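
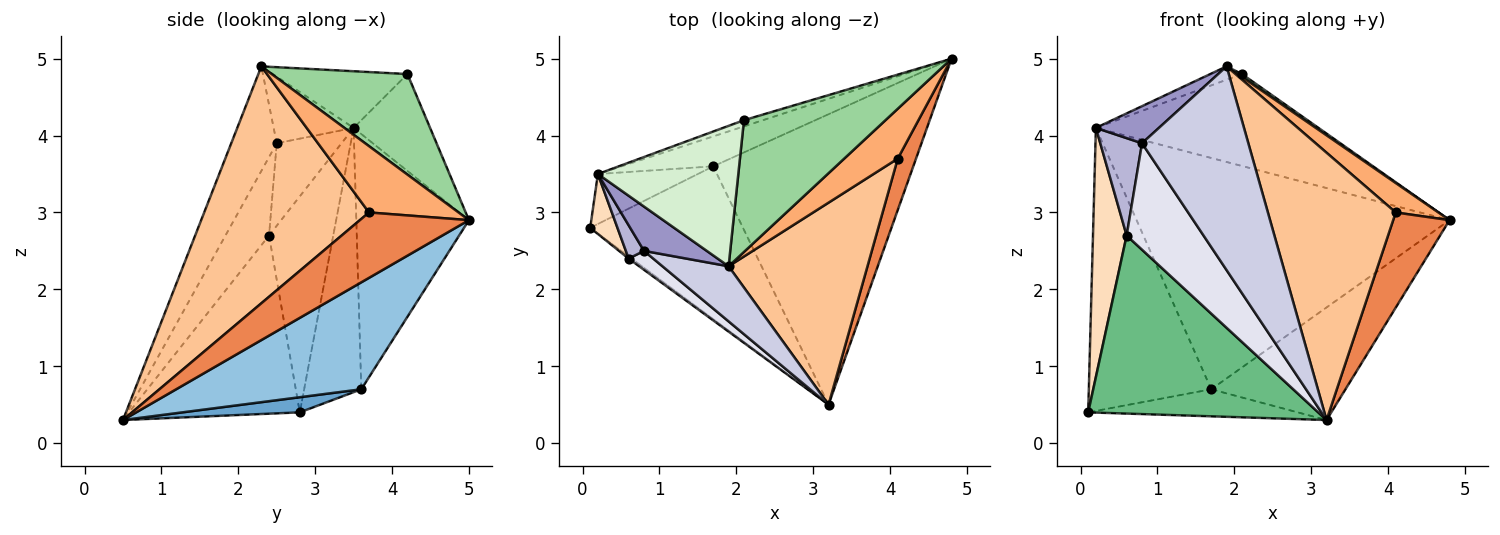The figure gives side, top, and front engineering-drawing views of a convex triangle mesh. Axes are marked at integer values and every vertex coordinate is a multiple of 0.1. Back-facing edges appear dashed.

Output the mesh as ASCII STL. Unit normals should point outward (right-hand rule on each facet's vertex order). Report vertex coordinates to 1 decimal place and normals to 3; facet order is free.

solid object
 facet normal 0.097 0.173 -0.980
  outer loop
   vertex 1.7 3.6 0.7
   vertex 3.2 0.5 0.3
   vertex 0.1 2.8 0.4
  endloop
 endfacet
 facet normal 0.446 0.324 -0.834
  outer loop
   vertex 1.7 3.6 0.7
   vertex 4.8 5.0 2.9
   vertex 3.2 0.5 0.3
  endloop
 endfacet
 facet normal -0.418 0.895 -0.158
  outer loop
   vertex 1.7 3.6 0.7
   vertex 0.1 2.8 0.4
   vertex 0.2 3.5 4.1
  endloop
 endfacet
 facet normal -0.336 0.934 -0.121
  outer loop
   vertex 1.7 3.6 0.7
   vertex 0.2 3.5 4.1
   vertex 4.8 5.0 2.9
  endloop
 endfacet
 facet normal 0.862 -0.446 0.241
  outer loop
   vertex 4.1 3.7 3.0
   vertex 3.2 0.5 0.3
   vertex 4.8 5.0 2.9
  endloop
 endfacet
 facet normal 0.730 -0.348 0.589
  outer loop
   vertex 4.1 3.7 3.0
   vertex 4.8 5.0 2.9
   vertex 1.9 2.3 4.9
  endloop
 endfacet
 facet normal 0.717 -0.556 0.420
  outer loop
   vertex 4.1 3.7 3.0
   vertex 1.9 2.3 4.9
   vertex 3.2 0.5 0.3
  endloop
 endfacet
 facet normal -0.880 -0.461 0.111
  outer loop
   vertex 0.6 2.4 2.7
   vertex 0.2 3.5 4.1
   vertex 0.1 2.8 0.4
  endloop
 endfacet
 facet normal -0.596 -0.803 -0.010
  outer loop
   vertex 0.6 2.4 2.7
   vertex 0.1 2.8 0.4
   vertex 3.2 0.5 0.3
  endloop
 endfacet
 facet normal 0.579 -0.018 0.815
  outer loop
   vertex 2.1 4.2 4.8
   vertex 1.9 2.3 4.9
   vertex 4.8 5.0 2.9
  endloop
 endfacet
 facet normal -0.324 0.944 -0.063
  outer loop
   vertex 2.1 4.2 4.8
   vertex 4.8 5.0 2.9
   vertex 0.2 3.5 4.1
  endloop
 endfacet
 facet normal -0.373 0.088 0.924
  outer loop
   vertex 2.1 4.2 4.8
   vertex 0.2 3.5 4.1
   vertex 1.9 2.3 4.9
  endloop
 endfacet
 facet normal -0.631 -0.498 0.595
  outer loop
   vertex 0.8 2.5 3.9
   vertex 1.9 2.3 4.9
   vertex 0.2 3.5 4.1
  endloop
 endfacet
 facet normal -0.827 -0.532 0.182
  outer loop
   vertex 0.8 2.5 3.9
   vertex 0.2 3.5 4.1
   vertex 0.6 2.4 2.7
  endloop
 endfacet
 facet normal -0.382 -0.892 0.241
  outer loop
   vertex 0.8 2.5 3.9
   vertex 3.2 0.5 0.3
   vertex 1.9 2.3 4.9
  endloop
 endfacet
 facet normal -0.487 -0.860 0.153
  outer loop
   vertex 0.8 2.5 3.9
   vertex 0.6 2.4 2.7
   vertex 3.2 0.5 0.3
  endloop
 endfacet
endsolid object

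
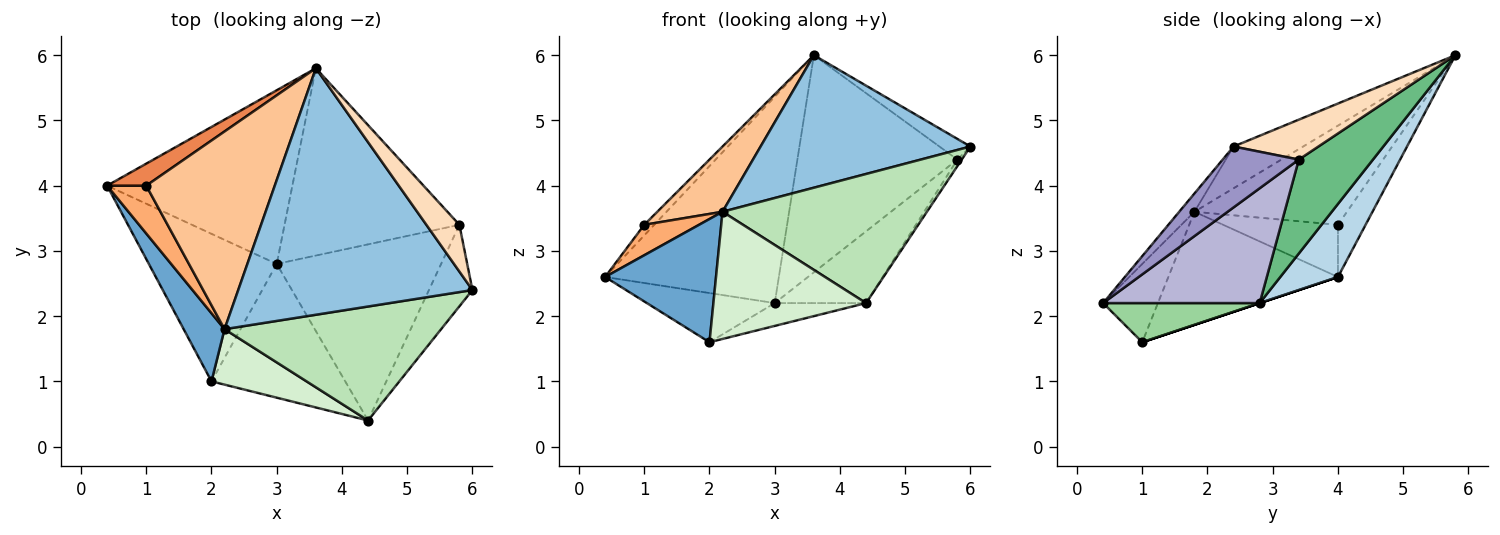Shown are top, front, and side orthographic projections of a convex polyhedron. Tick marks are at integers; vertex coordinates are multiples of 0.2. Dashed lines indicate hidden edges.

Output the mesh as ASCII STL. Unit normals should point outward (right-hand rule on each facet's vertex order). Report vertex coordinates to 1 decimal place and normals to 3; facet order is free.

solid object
 facet normal -0.801 -0.524 0.290
  outer loop
   vertex 2.2 1.8 3.6
   vertex 0.4 4.0 2.6
   vertex 2.0 1.0 1.6
  endloop
 endfacet
 facet normal -0.155 -0.468 0.870
  outer loop
   vertex 2.2 1.8 3.6
   vertex 6.0 2.4 4.6
   vertex 3.6 5.8 6.0
  endloop
 endfacet
 facet normal 0.246 0.741 -0.624
  outer loop
   vertex 3.0 2.8 2.2
   vertex 0.4 4.0 2.6
   vertex 3.6 5.8 6.0
  endloop
 endfacet
 facet normal 0.000 0.316 -0.949
  outer loop
   vertex 3.0 2.8 2.2
   vertex 2.0 1.0 1.6
   vertex 0.4 4.0 2.6
  endloop
 endfacet
 facet normal -0.769 0.278 0.576
  outer loop
   vertex 1.0 4.0 3.4
   vertex 3.6 5.8 6.0
   vertex 0.4 4.0 2.6
  endloop
 endfacet
 facet normal -0.747 -0.357 0.561
  outer loop
   vertex 1.0 4.0 3.4
   vertex 0.4 4.0 2.6
   vertex 2.2 1.8 3.6
  endloop
 endfacet
 facet normal -0.591 -0.253 0.766
  outer loop
   vertex 1.0 4.0 3.4
   vertex 2.2 1.8 3.6
   vertex 3.6 5.8 6.0
  endloop
 endfacet
 facet normal 0.742 0.271 0.613
  outer loop
   vertex 5.8 3.4 4.4
   vertex 3.6 5.8 6.0
   vertex 6.0 2.4 4.6
  endloop
 endfacet
 facet normal 0.331 0.714 -0.616
  outer loop
   vertex 5.8 3.4 4.4
   vertex 3.0 2.8 2.2
   vertex 3.6 5.8 6.0
  endloop
 endfacet
 facet normal 0.277 0.162 -0.947
  outer loop
   vertex 4.4 0.4 2.2
   vertex 2.0 1.0 1.6
   vertex 3.0 2.8 2.2
  endloop
 endfacet
 facet normal -0.056 -0.748 0.661
  outer loop
   vertex 4.4 0.4 2.2
   vertex 6.0 2.4 4.6
   vertex 2.2 1.8 3.6
  endloop
 endfacet
 facet normal -0.313 -0.871 0.380
  outer loop
   vertex 4.4 0.4 2.2
   vertex 2.2 1.8 3.6
   vertex 2.0 1.0 1.6
  endloop
 endfacet
 facet normal 0.813 0.046 -0.581
  outer loop
   vertex 4.4 0.4 2.2
   vertex 5.8 3.4 4.4
   vertex 6.0 2.4 4.6
  endloop
 endfacet
 facet normal 0.543 0.317 -0.778
  outer loop
   vertex 4.4 0.4 2.2
   vertex 3.0 2.8 2.2
   vertex 5.8 3.4 4.4
  endloop
 endfacet
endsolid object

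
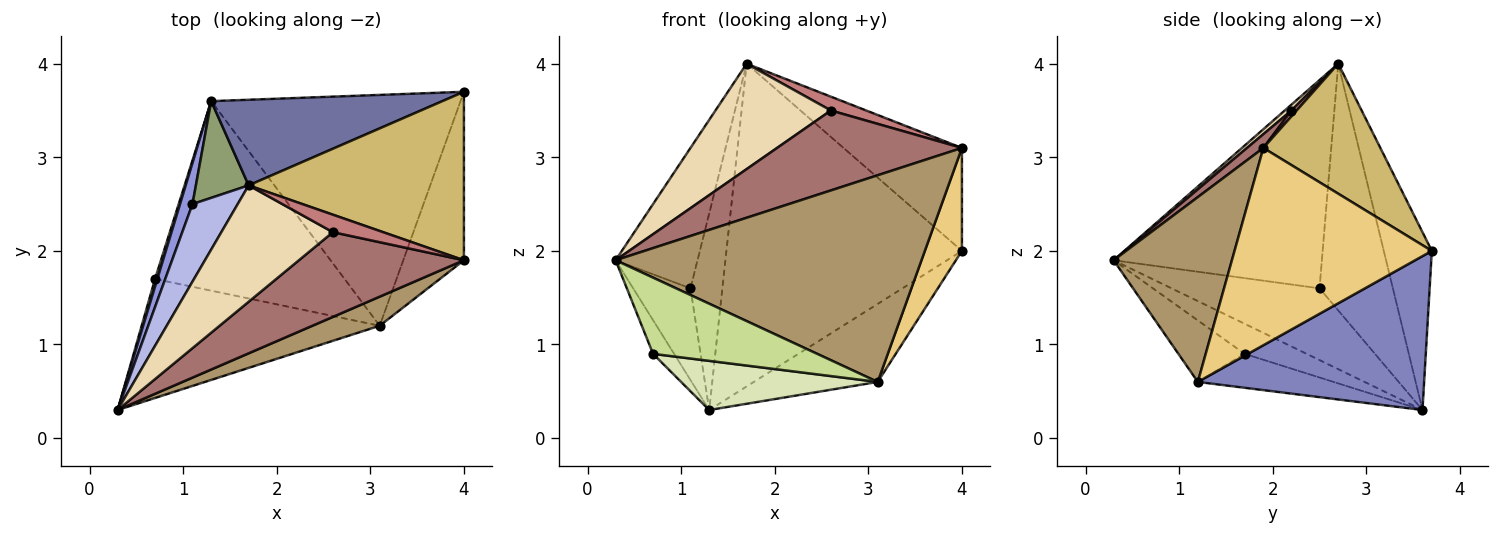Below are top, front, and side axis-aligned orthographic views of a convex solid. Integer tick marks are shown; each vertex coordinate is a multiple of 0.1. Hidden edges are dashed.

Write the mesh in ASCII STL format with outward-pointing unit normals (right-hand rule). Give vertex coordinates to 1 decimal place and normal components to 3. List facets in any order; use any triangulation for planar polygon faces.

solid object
 facet normal -0.194 0.948 0.252
  outer loop
   vertex 1.7 2.7 4.0
   vertex 4.0 3.7 2.0
   vertex 1.3 3.6 0.3
  endloop
 endfacet
 facet normal 0.505 0.276 -0.818
  outer loop
   vertex 3.1 1.2 0.6
   vertex 1.3 3.6 0.3
   vertex 4.0 3.7 2.0
  endloop
 endfacet
 facet normal -0.920 0.357 0.160
  outer loop
   vertex 1.1 2.5 1.6
   vertex 1.3 3.6 0.3
   vertex 0.3 0.3 1.9
  endloop
 endfacet
 facet normal -0.912 0.359 0.198
  outer loop
   vertex 1.1 2.5 1.6
   vertex 0.3 0.3 1.9
   vertex 1.7 2.7 4.0
  endloop
 endfacet
 facet normal -0.900 0.391 0.192
  outer loop
   vertex 1.1 2.5 1.6
   vertex 1.7 2.7 4.0
   vertex 1.3 3.6 0.3
  endloop
 endfacet
 facet normal -0.944 0.321 0.071
  outer loop
   vertex 0.7 1.7 0.9
   vertex 0.3 0.3 1.9
   vertex 1.3 3.6 0.3
  endloop
 endfacet
 facet normal -0.213 -0.527 -0.823
  outer loop
   vertex 0.7 1.7 0.9
   vertex 3.1 1.2 0.6
   vertex 0.3 0.3 1.9
  endloop
 endfacet
 facet normal -0.171 -0.247 -0.954
  outer loop
   vertex 0.7 1.7 0.9
   vertex 1.3 3.6 0.3
   vertex 3.1 1.2 0.6
  endloop
 endfacet
 facet normal 0.358 -0.925 0.130
  outer loop
   vertex 4.0 1.9 3.1
   vertex 0.3 0.3 1.9
   vertex 3.1 1.2 0.6
  endloop
 endfacet
 facet normal 0.458 0.464 0.759
  outer loop
   vertex 4.0 1.9 3.1
   vertex 4.0 3.7 2.0
   vertex 1.7 2.7 4.0
  endloop
 endfacet
 facet normal 0.941 -0.177 -0.289
  outer loop
   vertex 4.0 1.9 3.1
   vertex 3.1 1.2 0.6
   vertex 4.0 3.7 2.0
  endloop
 endfacet
 facet normal 0.039 -0.671 0.741
  outer loop
   vertex 2.6 2.2 3.5
   vertex 1.7 2.7 4.0
   vertex 0.3 0.3 1.9
  endloop
 endfacet
 facet normal 0.061 -0.685 0.726
  outer loop
   vertex 2.6 2.2 3.5
   vertex 0.3 0.3 1.9
   vertex 4.0 1.9 3.1
  endloop
 endfacet
 facet normal 0.091 -0.618 0.781
  outer loop
   vertex 2.6 2.2 3.5
   vertex 4.0 1.9 3.1
   vertex 1.7 2.7 4.0
  endloop
 endfacet
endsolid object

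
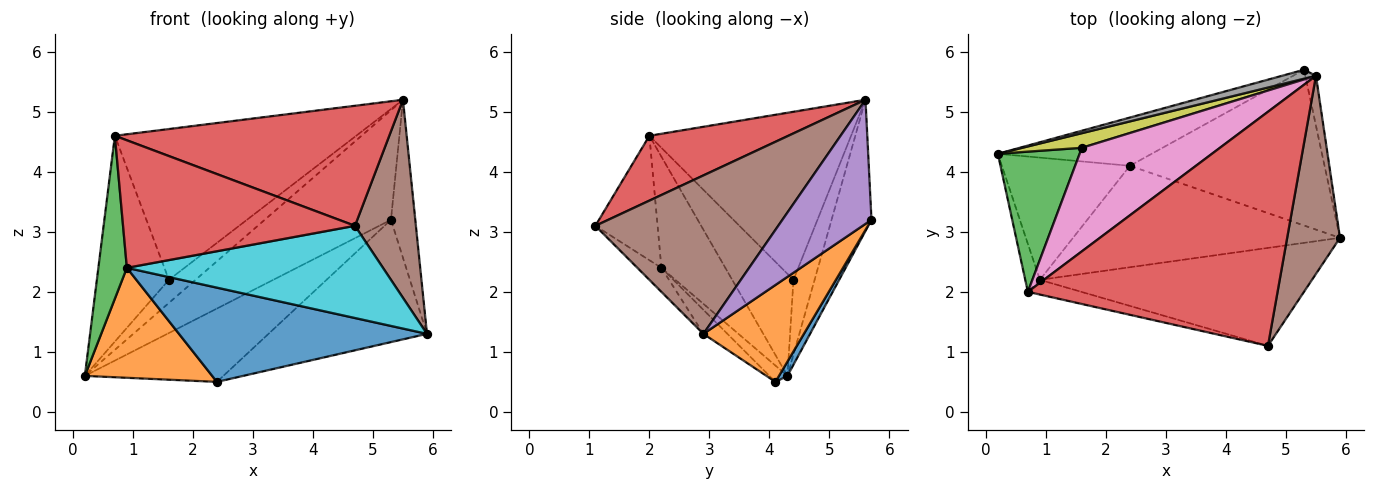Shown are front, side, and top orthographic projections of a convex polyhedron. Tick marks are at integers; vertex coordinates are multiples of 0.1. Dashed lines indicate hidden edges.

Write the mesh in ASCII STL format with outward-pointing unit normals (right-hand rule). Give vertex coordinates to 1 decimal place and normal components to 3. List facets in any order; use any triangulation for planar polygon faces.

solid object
 facet normal 0.051 0.834 -0.549
  outer loop
   vertex 2.4 4.1 0.5
   vertex 0.2 4.3 0.6
   vertex 5.3 5.7 3.2
  endloop
 endfacet
 facet normal 0.365 0.575 -0.732
  outer loop
   vertex 2.4 4.1 0.5
   vertex 5.3 5.7 3.2
   vertex 5.9 2.9 1.3
  endloop
 endfacet
 facet normal -0.575 0.676 0.461
  outer loop
   vertex 1.6 4.4 2.2
   vertex 0.2 4.3 0.6
   vertex 0.7 2.0 4.6
  endloop
 endfacet
 facet normal 0.225 -0.445 0.867
  outer loop
   vertex 5.5 5.6 5.2
   vertex 0.7 2.0 4.6
   vertex 4.7 1.1 3.1
  endloop
 endfacet
 facet normal 0.961 0.262 -0.083
  outer loop
   vertex 5.5 5.6 5.2
   vertex 5.9 2.9 1.3
   vertex 5.3 5.7 3.2
  endloop
 endfacet
 facet normal 0.905 -0.302 0.302
  outer loop
   vertex 5.5 5.6 5.2
   vertex 4.7 1.1 3.1
   vertex 5.9 2.9 1.3
  endloop
 endfacet
 facet normal -0.567 0.679 0.466
  outer loop
   vertex 5.5 5.6 5.2
   vertex 1.6 4.4 2.2
   vertex 0.7 2.0 4.6
  endloop
 endfacet
 facet normal -0.301 0.951 0.078
  outer loop
   vertex 5.5 5.6 5.2
   vertex 5.3 5.7 3.2
   vertex 0.2 4.3 0.6
  endloop
 endfacet
 facet normal -0.557 0.702 0.444
  outer loop
   vertex 5.5 5.6 5.2
   vertex 0.2 4.3 0.6
   vertex 1.6 4.4 2.2
  endloop
 endfacet
 facet normal -0.064 -0.684 -0.727
  outer loop
   vertex 0.9 2.2 2.4
   vertex 5.9 2.9 1.3
   vertex 4.7 1.1 3.1
  endloop
 endfacet
 facet normal -0.066 -0.679 -0.731
  outer loop
   vertex 0.9 2.2 2.4
   vertex 2.4 4.1 0.5
   vertex 5.9 2.9 1.3
  endloop
 endfacet
 facet normal -0.094 -0.666 -0.740
  outer loop
   vertex 0.9 2.2 2.4
   vertex 0.2 4.3 0.6
   vertex 2.4 4.1 0.5
  endloop
 endfacet
 facet normal -0.907 -0.404 -0.119
  outer loop
   vertex 0.9 2.2 2.4
   vertex 0.7 2.0 4.6
   vertex 0.2 4.3 0.6
  endloop
 endfacet
 facet normal -0.257 -0.960 -0.111
  outer loop
   vertex 0.9 2.2 2.4
   vertex 4.7 1.1 3.1
   vertex 0.7 2.0 4.6
  endloop
 endfacet
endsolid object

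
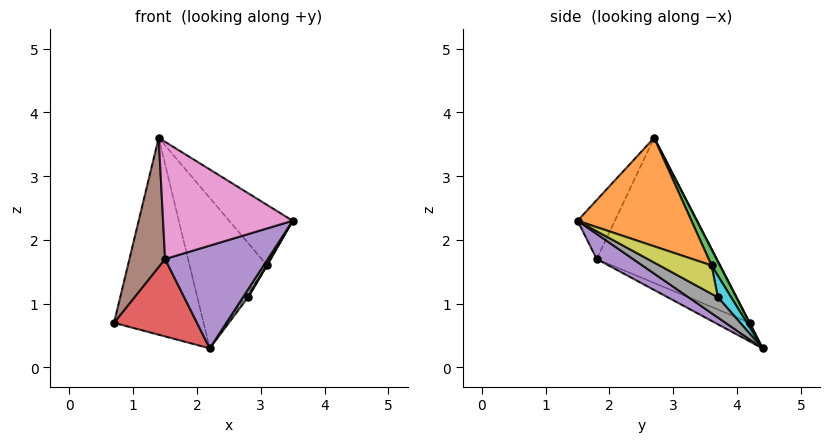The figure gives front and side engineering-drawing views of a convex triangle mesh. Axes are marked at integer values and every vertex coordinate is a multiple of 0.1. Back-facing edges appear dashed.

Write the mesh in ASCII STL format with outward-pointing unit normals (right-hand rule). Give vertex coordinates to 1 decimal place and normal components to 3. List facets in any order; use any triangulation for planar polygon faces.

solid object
 facet normal 0.004 0.889 0.459
  outer loop
   vertex 1.4 2.7 3.6
   vertex 2.2 4.4 0.3
   vertex 0.7 4.2 0.7
  endloop
 endfacet
 facet normal 0.630 0.351 0.693
  outer loop
   vertex 3.1 3.6 1.6
   vertex 1.4 2.7 3.6
   vertex 3.5 1.5 2.3
  endloop
 endfacet
 facet normal 0.094 0.876 0.474
  outer loop
   vertex 3.1 3.6 1.6
   vertex 2.2 4.4 0.3
   vertex 1.4 2.7 3.6
  endloop
 endfacet
 facet normal -0.179 -0.429 -0.886
  outer loop
   vertex 1.5 1.8 1.7
   vertex 0.7 4.2 0.7
   vertex 2.2 4.4 0.3
  endloop
 endfacet
 facet normal 0.178 -0.503 -0.846
  outer loop
   vertex 1.5 1.8 1.7
   vertex 2.2 4.4 0.3
   vertex 3.5 1.5 2.3
  endloop
 endfacet
 facet normal -0.955 -0.283 0.084
  outer loop
   vertex 1.5 1.8 1.7
   vertex 1.4 2.7 3.6
   vertex 0.7 4.2 0.7
  endloop
 endfacet
 facet normal -0.253 -0.879 0.403
  outer loop
   vertex 1.5 1.8 1.7
   vertex 3.5 1.5 2.3
   vertex 1.4 2.7 3.6
  endloop
 endfacet
 facet normal 0.736 -0.128 -0.664
  outer loop
   vertex 2.8 3.7 1.1
   vertex 3.5 1.5 2.3
   vertex 2.2 4.4 0.3
  endloop
 endfacet
 facet normal 0.857 -0.009 -0.516
  outer loop
   vertex 2.8 3.7 1.1
   vertex 3.1 3.6 1.6
   vertex 3.5 1.5 2.3
  endloop
 endfacet
 facet normal 0.858 0.191 -0.477
  outer loop
   vertex 2.8 3.7 1.1
   vertex 2.2 4.4 0.3
   vertex 3.1 3.6 1.6
  endloop
 endfacet
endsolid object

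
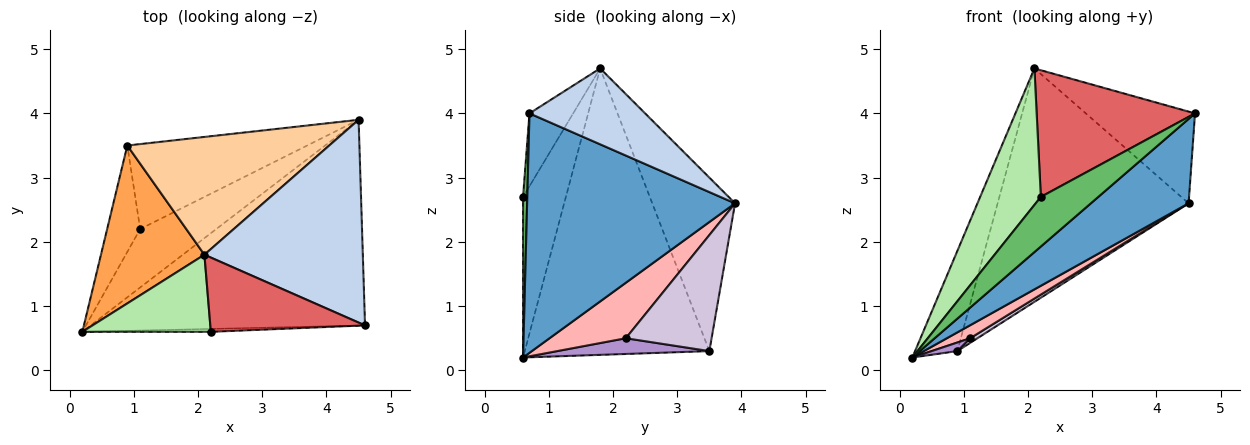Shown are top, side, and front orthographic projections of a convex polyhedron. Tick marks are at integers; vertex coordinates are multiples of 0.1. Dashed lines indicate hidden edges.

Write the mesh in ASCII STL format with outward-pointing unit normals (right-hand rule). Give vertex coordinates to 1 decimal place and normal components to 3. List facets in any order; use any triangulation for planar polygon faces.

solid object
 facet normal 0.628 -0.295 -0.720
  outer loop
   vertex 4.5 3.9 2.6
   vertex 4.6 0.7 4.0
   vertex 0.2 0.6 0.2
  endloop
 endfacet
 facet normal 0.400 0.378 0.835
  outer loop
   vertex 2.1 1.8 4.7
   vertex 4.6 0.7 4.0
   vertex 4.5 3.9 2.6
  endloop
 endfacet
 facet normal -0.919 0.210 0.332
  outer loop
   vertex 0.9 3.5 0.3
   vertex 0.2 0.6 0.2
   vertex 2.1 1.8 4.7
  endloop
 endfacet
 facet normal -0.361 0.833 0.420
  outer loop
   vertex 0.9 3.5 0.3
   vertex 2.1 1.8 4.7
   vertex 4.5 3.9 2.6
  endloop
 endfacet
 facet normal 0.073 -0.996 -0.059
  outer loop
   vertex 2.2 0.6 2.7
   vertex 0.2 0.6 0.2
   vertex 4.6 0.7 4.0
  endloop
 endfacet
 facet normal -0.524 -0.742 0.419
  outer loop
   vertex 2.2 0.6 2.7
   vertex 2.1 1.8 4.7
   vertex 0.2 0.6 0.2
  endloop
 endfacet
 facet normal -0.232 -0.839 0.492
  outer loop
   vertex 2.2 0.6 2.7
   vertex 4.6 0.7 4.0
   vertex 2.1 1.8 4.7
  endloop
 endfacet
 facet normal 0.580 -0.177 -0.795
  outer loop
   vertex 1.1 2.2 0.5
   vertex 4.5 3.9 2.6
   vertex 0.2 0.6 0.2
  endloop
 endfacet
 facet normal 0.429 -0.073 -0.900
  outer loop
   vertex 1.1 2.2 0.5
   vertex 0.2 0.6 0.2
   vertex 0.9 3.5 0.3
  endloop
 endfacet
 facet normal 0.541 -0.046 -0.839
  outer loop
   vertex 1.1 2.2 0.5
   vertex 0.9 3.5 0.3
   vertex 4.5 3.9 2.6
  endloop
 endfacet
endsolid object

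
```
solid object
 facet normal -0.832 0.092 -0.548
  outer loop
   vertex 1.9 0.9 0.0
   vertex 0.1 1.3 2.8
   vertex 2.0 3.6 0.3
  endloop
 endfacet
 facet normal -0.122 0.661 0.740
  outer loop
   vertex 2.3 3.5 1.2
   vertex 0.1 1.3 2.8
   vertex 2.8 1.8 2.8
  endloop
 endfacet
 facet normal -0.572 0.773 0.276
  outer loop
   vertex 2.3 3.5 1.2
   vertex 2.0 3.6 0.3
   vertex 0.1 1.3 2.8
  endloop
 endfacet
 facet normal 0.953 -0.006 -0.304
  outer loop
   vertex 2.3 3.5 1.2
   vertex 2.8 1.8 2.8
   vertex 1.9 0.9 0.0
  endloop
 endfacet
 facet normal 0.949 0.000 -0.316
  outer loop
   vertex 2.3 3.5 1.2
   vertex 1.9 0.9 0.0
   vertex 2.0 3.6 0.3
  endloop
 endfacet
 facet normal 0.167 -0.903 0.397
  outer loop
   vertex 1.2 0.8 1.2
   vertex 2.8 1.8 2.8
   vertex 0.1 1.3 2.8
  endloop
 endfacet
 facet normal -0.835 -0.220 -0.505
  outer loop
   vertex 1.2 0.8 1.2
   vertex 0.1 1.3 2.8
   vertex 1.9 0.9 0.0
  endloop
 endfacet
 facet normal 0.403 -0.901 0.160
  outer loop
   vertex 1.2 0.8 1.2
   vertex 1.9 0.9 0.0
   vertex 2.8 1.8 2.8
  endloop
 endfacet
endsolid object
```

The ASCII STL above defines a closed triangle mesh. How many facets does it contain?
8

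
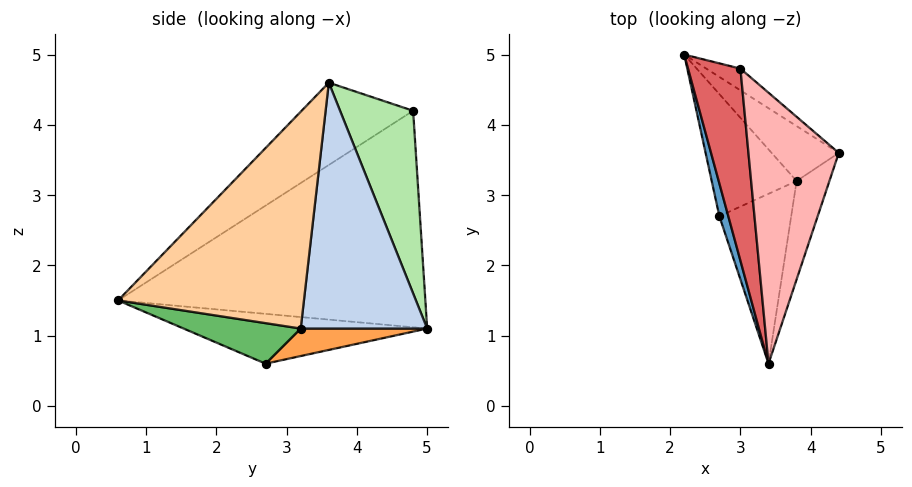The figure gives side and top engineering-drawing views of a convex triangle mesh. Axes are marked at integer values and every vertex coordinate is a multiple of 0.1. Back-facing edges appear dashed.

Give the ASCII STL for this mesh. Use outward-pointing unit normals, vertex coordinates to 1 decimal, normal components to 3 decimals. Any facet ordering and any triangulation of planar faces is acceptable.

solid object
 facet normal -0.954 -0.245 0.171
  outer loop
   vertex 2.7 2.7 0.6
   vertex 3.4 0.6 1.5
   vertex 2.2 5.0 1.1
  endloop
 endfacet
 facet normal 0.732 0.651 -0.200
  outer loop
   vertex 3.8 3.2 1.1
   vertex 2.2 5.0 1.1
   vertex 4.4 3.6 4.6
  endloop
 endfacet
 facet normal 0.297 0.264 -0.918
  outer loop
   vertex 3.8 3.2 1.1
   vertex 2.7 2.7 0.6
   vertex 2.2 5.0 1.1
  endloop
 endfacet
 facet normal 0.974 -0.172 -0.147
  outer loop
   vertex 3.8 3.2 1.1
   vertex 4.4 3.6 4.6
   vertex 3.4 0.6 1.5
  endloop
 endfacet
 facet normal 0.481 -0.205 -0.853
  outer loop
   vertex 3.8 3.2 1.1
   vertex 3.4 0.6 1.5
   vertex 2.7 2.7 0.6
  endloop
 endfacet
 facet normal 0.666 0.736 -0.124
  outer loop
   vertex 3.0 4.8 4.2
   vertex 4.4 3.6 4.6
   vertex 2.2 5.0 1.1
  endloop
 endfacet
 facet normal -0.944 -0.237 0.228
  outer loop
   vertex 3.0 4.8 4.2
   vertex 2.2 5.0 1.1
   vertex 3.4 0.6 1.5
  endloop
 endfacet
 facet normal -0.593 -0.475 0.651
  outer loop
   vertex 3.0 4.8 4.2
   vertex 3.4 0.6 1.5
   vertex 4.4 3.6 4.6
  endloop
 endfacet
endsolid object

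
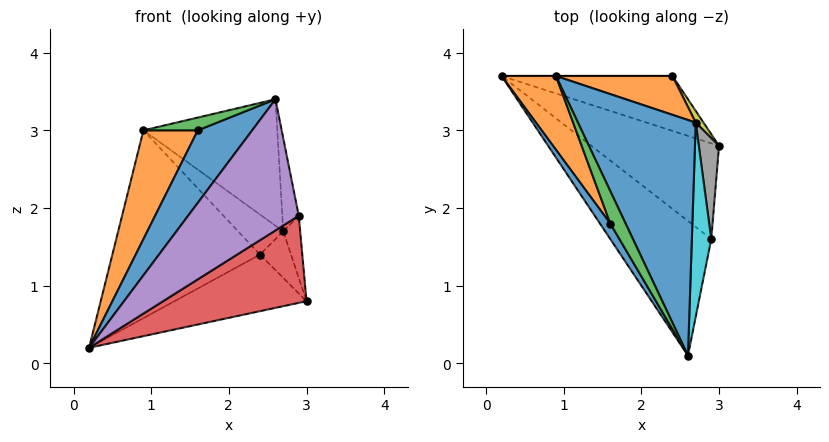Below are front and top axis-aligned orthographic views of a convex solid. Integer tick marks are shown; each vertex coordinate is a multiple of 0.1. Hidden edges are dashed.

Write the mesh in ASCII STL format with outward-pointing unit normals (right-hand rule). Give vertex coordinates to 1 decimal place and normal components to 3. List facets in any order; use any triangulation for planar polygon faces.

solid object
 facet normal -0.868 -0.486 0.104
  outer loop
   vertex 1.6 1.8 3.0
   vertex 0.2 3.7 0.2
   vertex 2.6 0.1 3.4
  endloop
 endfacet
 facet normal -0.914 -0.337 0.228
  outer loop
   vertex 0.9 3.7 3.0
   vertex 0.2 3.7 0.2
   vertex 1.6 1.8 3.0
  endloop
 endfacet
 facet normal -0.706 -0.260 0.659
  outer loop
   vertex 0.9 3.7 3.0
   vertex 1.6 1.8 3.0
   vertex 2.6 0.1 3.4
  endloop
 endfacet
 facet normal -0.058 -0.672 -0.738
  outer loop
   vertex 2.9 1.6 1.9
   vertex 0.2 3.7 0.2
   vertex 3.0 2.8 0.8
  endloop
 endfacet
 facet normal -0.091 -0.695 -0.713
  outer loop
   vertex 2.9 1.6 1.9
   vertex 2.6 0.1 3.4
   vertex 0.2 3.7 0.2
  endloop
 endfacet
 facet normal 0.355 0.671 -0.651
  outer loop
   vertex 2.4 3.7 1.4
   vertex 3.0 2.8 0.8
   vertex 0.2 3.7 0.2
  endloop
 endfacet
 facet normal 0.000 1.000 0.000
  outer loop
   vertex 2.4 3.7 1.4
   vertex 0.2 3.7 0.2
   vertex 0.9 3.7 3.0
  endloop
 endfacet
 facet normal 0.951 0.162 0.263
  outer loop
   vertex 2.7 3.1 1.7
   vertex 2.9 1.6 1.9
   vertex 3.0 2.8 0.8
  endloop
 endfacet
 facet normal 0.862 0.492 0.123
  outer loop
   vertex 2.7 3.1 1.7
   vertex 3.0 2.8 0.8
   vertex 2.4 3.7 1.4
  endloop
 endfacet
 facet normal 0.920 0.170 0.354
  outer loop
   vertex 2.7 3.1 1.7
   vertex 2.6 0.1 3.4
   vertex 2.9 1.6 1.9
  endloop
 endfacet
 facet normal 0.622 0.370 0.690
  outer loop
   vertex 2.7 3.1 1.7
   vertex 0.9 3.7 3.0
   vertex 2.6 0.1 3.4
  endloop
 endfacet
 facet normal 0.596 0.577 0.559
  outer loop
   vertex 2.7 3.1 1.7
   vertex 2.4 3.7 1.4
   vertex 0.9 3.7 3.0
  endloop
 endfacet
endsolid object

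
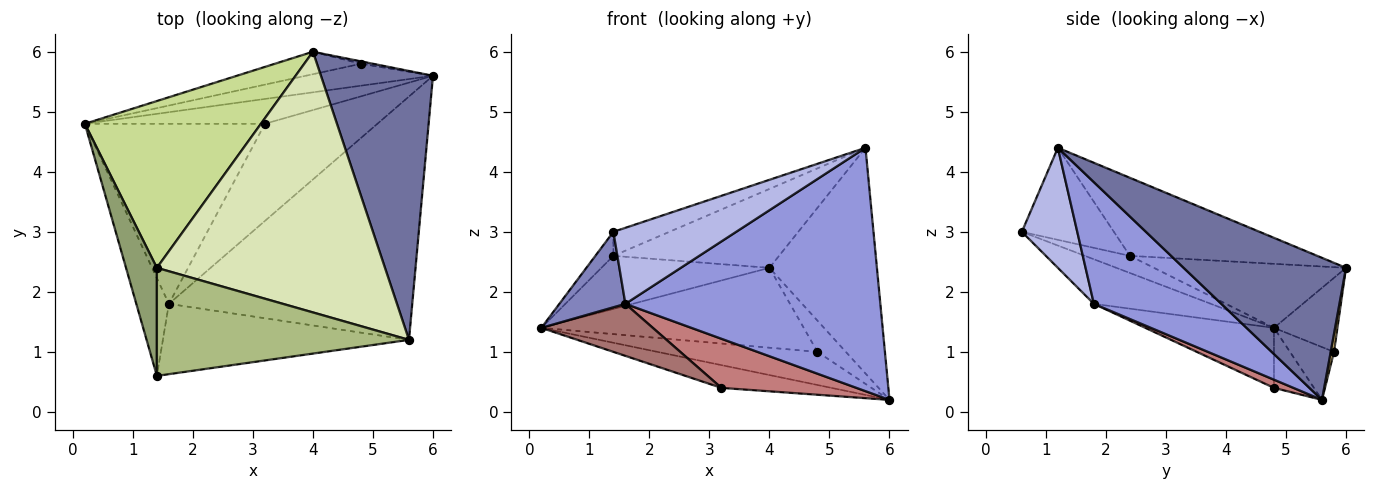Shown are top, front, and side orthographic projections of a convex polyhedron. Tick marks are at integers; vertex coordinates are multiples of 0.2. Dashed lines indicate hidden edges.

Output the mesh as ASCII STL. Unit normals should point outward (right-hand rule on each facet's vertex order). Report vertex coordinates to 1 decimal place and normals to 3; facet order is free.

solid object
 facet normal 0.697 0.461 0.549
  outer loop
   vertex 4.0 6.0 2.4
   vertex 5.6 1.2 4.4
   vertex 6.0 5.6 0.2
  endloop
 endfacet
 facet normal -0.735 -0.414 -0.537
  outer loop
   vertex 1.6 1.8 1.8
   vertex 1.4 0.6 3.0
   vertex 0.2 4.8 1.4
  endloop
 endfacet
 facet normal 0.333 -0.667 -0.667
  outer loop
   vertex 1.6 1.8 1.8
   vertex 6.0 5.6 0.2
   vertex 5.6 1.2 4.4
  endloop
 endfacet
 facet normal 0.314 -0.697 -0.645
  outer loop
   vertex 1.6 1.8 1.8
   vertex 5.6 1.2 4.4
   vertex 1.4 0.6 3.0
  endloop
 endfacet
 facet normal -0.477 0.191 0.858
  outer loop
   vertex 1.4 2.4 2.6
   vertex 0.2 4.8 1.4
   vertex 1.4 0.6 3.0
  endloop
 endfacet
 facet normal -0.336 0.204 0.920
  outer loop
   vertex 1.4 2.4 2.6
   vertex 1.4 0.6 3.0
   vertex 5.6 1.2 4.4
  endloop
 endfacet
 facet normal -0.327 0.286 0.900
  outer loop
   vertex 1.4 2.4 2.6
   vertex 4.0 6.0 2.4
   vertex 0.2 4.8 1.4
  endloop
 endfacet
 facet normal -0.311 0.275 0.910
  outer loop
   vertex 1.4 2.4 2.6
   vertex 5.6 1.2 4.4
   vertex 4.0 6.0 2.4
  endloop
 endfacet
 facet normal -0.223 0.813 -0.538
  outer loop
   vertex 4.8 5.8 1.0
   vertex 6.0 5.6 0.2
   vertex 0.2 4.8 1.4
  endloop
 endfacet
 facet normal -0.227 0.938 -0.264
  outer loop
   vertex 4.8 5.8 1.0
   vertex 0.2 4.8 1.4
   vertex 4.0 6.0 2.4
  endloop
 endfacet
 facet normal 0.114 0.991 -0.076
  outer loop
   vertex 4.8 5.8 1.0
   vertex 4.0 6.0 2.4
   vertex 6.0 5.6 0.2
  endloop
 endfacet
 facet normal -0.239 0.656 -0.716
  outer loop
   vertex 3.2 4.8 0.4
   vertex 0.2 4.8 1.4
   vertex 6.0 5.6 0.2
  endloop
 endfacet
 facet normal -0.305 -0.264 -0.915
  outer loop
   vertex 3.2 4.8 0.4
   vertex 1.6 1.8 1.8
   vertex 0.2 4.8 1.4
  endloop
 endfacet
 facet normal 0.065 -0.450 -0.891
  outer loop
   vertex 3.2 4.8 0.4
   vertex 6.0 5.6 0.2
   vertex 1.6 1.8 1.8
  endloop
 endfacet
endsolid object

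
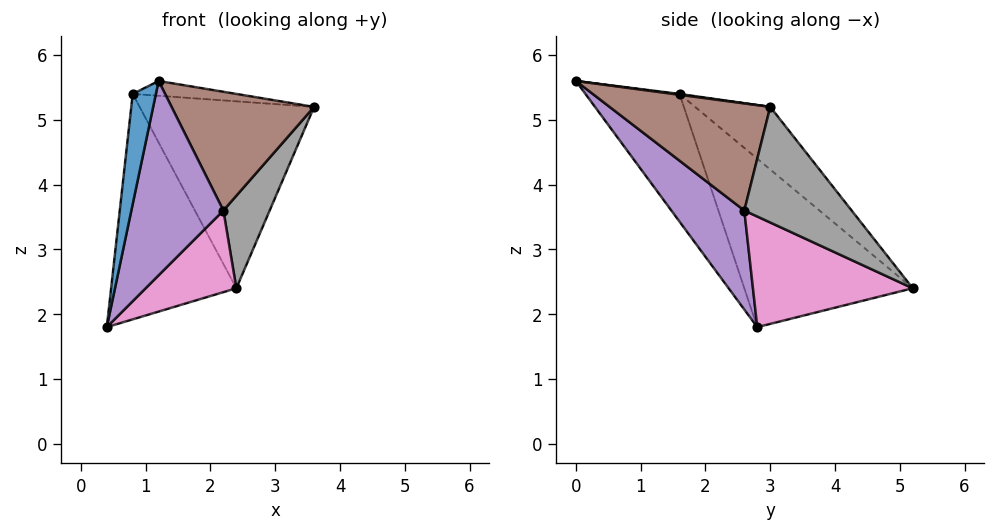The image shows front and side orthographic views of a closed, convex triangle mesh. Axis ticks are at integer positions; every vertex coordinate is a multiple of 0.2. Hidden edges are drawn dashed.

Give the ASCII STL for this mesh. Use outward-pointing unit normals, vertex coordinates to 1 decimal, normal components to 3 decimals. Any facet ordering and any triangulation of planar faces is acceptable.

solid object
 facet normal -0.971 -0.239 0.028
  outer loop
   vertex 0.8 1.6 5.4
   vertex 0.4 2.8 1.8
   vertex 1.2 0.0 5.6
  endloop
 endfacet
 facet normal -0.771 0.573 0.277
  outer loop
   vertex 0.8 1.6 5.4
   vertex 2.4 5.2 2.4
   vertex 0.4 2.8 1.8
  endloop
 endfacet
 facet normal 0.008 0.126 0.992
  outer loop
   vertex 0.8 1.6 5.4
   vertex 1.2 0.0 5.6
   vertex 3.6 3.0 5.2
  endloop
 endfacet
 facet normal -0.295 0.686 0.665
  outer loop
   vertex 0.8 1.6 5.4
   vertex 3.6 3.0 5.2
   vertex 2.4 5.2 2.4
  endloop
 endfacet
 facet normal 0.507 -0.640 -0.578
  outer loop
   vertex 2.2 2.6 3.6
   vertex 1.2 0.0 5.6
   vertex 0.4 2.8 1.8
  endloop
 endfacet
 facet normal 0.672 -0.596 -0.439
  outer loop
   vertex 2.2 2.6 3.6
   vertex 3.6 3.0 5.2
   vertex 1.2 0.0 5.6
  endloop
 endfacet
 facet normal 0.639 -0.362 -0.679
  outer loop
   vertex 2.2 2.6 3.6
   vertex 0.4 2.8 1.8
   vertex 2.4 5.2 2.4
  endloop
 endfacet
 facet normal 0.751 -0.324 -0.576
  outer loop
   vertex 2.2 2.6 3.6
   vertex 2.4 5.2 2.4
   vertex 3.6 3.0 5.2
  endloop
 endfacet
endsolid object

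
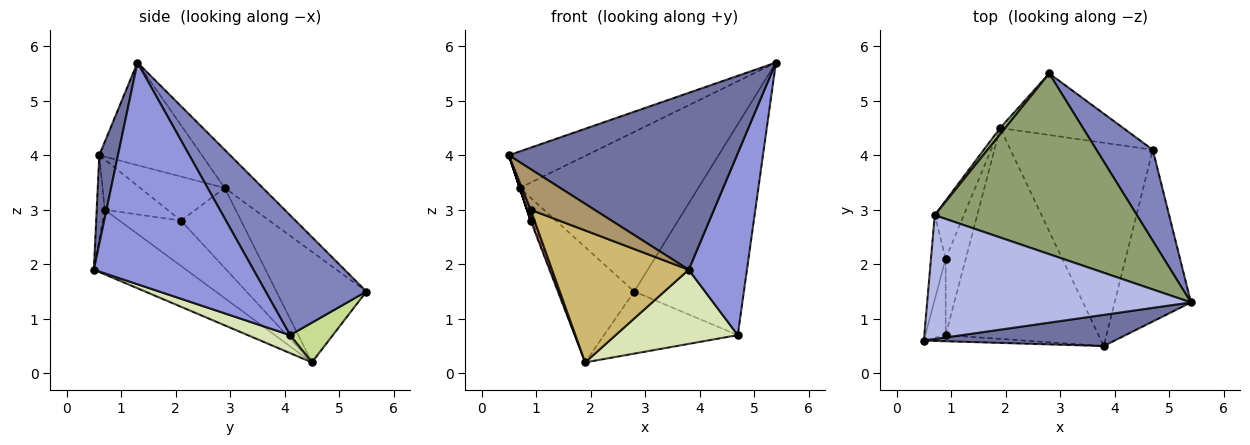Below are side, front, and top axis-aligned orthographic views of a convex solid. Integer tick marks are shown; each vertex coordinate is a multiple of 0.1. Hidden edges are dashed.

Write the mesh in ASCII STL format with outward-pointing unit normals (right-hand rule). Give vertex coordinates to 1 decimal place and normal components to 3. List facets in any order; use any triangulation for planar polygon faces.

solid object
 facet normal 0.080 -0.982 0.173
  outer loop
   vertex 3.8 0.5 1.9
   vertex 5.4 1.3 5.7
   vertex 0.5 0.6 4.0
  endloop
 endfacet
 facet normal 0.645 0.702 0.303
  outer loop
   vertex 4.7 4.1 0.7
   vertex 2.8 5.5 1.5
   vertex 5.4 1.3 5.7
  endloop
 endfacet
 facet normal 0.894 -0.326 -0.308
  outer loop
   vertex 4.7 4.1 0.7
   vertex 5.4 1.3 5.7
   vertex 3.8 0.5 1.9
  endloop
 endfacet
 facet normal -0.350 0.265 0.899
  outer loop
   vertex 0.7 2.9 3.4
   vertex 0.5 0.6 4.0
   vertex 5.4 1.3 5.7
  endloop
 endfacet
 facet normal -0.140 0.655 0.742
  outer loop
   vertex 0.7 2.9 3.4
   vertex 5.4 1.3 5.7
   vertex 2.8 5.5 1.5
  endloop
 endfacet
 facet normal -0.765 0.643 0.035
  outer loop
   vertex 1.9 4.5 0.2
   vertex 0.7 2.9 3.4
   vertex 2.8 5.5 1.5
  endloop
 endfacet
 facet normal 0.222 0.693 -0.686
  outer loop
   vertex 1.9 4.5 0.2
   vertex 2.8 5.5 1.5
   vertex 4.7 4.1 0.7
  endloop
 endfacet
 facet normal 0.118 -0.340 -0.933
  outer loop
   vertex 1.9 4.5 0.2
   vertex 4.7 4.1 0.7
   vertex 3.8 0.5 1.9
  endloop
 endfacet
 facet normal -0.124 -0.981 -0.148
  outer loop
   vertex 0.9 0.7 3.0
   vertex 3.8 0.5 1.9
   vertex 0.5 0.6 4.0
  endloop
 endfacet
 facet normal -0.337 -0.499 -0.798
  outer loop
   vertex 0.9 0.7 3.0
   vertex 1.9 4.5 0.2
   vertex 3.8 0.5 1.9
  endloop
 endfacet
 facet normal -0.949 0.000 -0.316
  outer loop
   vertex 0.9 2.1 2.8
   vertex 0.5 0.6 4.0
   vertex 0.7 2.9 3.4
  endloop
 endfacet
 facet normal -0.940 0.021 -0.342
  outer loop
   vertex 0.9 2.1 2.8
   vertex 0.7 2.9 3.4
   vertex 1.9 4.5 0.2
  endloop
 endfacet
 facet normal -0.925 -0.054 -0.375
  outer loop
   vertex 0.9 2.1 2.8
   vertex 0.9 0.7 3.0
   vertex 0.5 0.6 4.0
  endloop
 endfacet
 facet normal -0.913 -0.058 -0.404
  outer loop
   vertex 0.9 2.1 2.8
   vertex 1.9 4.5 0.2
   vertex 0.9 0.7 3.0
  endloop
 endfacet
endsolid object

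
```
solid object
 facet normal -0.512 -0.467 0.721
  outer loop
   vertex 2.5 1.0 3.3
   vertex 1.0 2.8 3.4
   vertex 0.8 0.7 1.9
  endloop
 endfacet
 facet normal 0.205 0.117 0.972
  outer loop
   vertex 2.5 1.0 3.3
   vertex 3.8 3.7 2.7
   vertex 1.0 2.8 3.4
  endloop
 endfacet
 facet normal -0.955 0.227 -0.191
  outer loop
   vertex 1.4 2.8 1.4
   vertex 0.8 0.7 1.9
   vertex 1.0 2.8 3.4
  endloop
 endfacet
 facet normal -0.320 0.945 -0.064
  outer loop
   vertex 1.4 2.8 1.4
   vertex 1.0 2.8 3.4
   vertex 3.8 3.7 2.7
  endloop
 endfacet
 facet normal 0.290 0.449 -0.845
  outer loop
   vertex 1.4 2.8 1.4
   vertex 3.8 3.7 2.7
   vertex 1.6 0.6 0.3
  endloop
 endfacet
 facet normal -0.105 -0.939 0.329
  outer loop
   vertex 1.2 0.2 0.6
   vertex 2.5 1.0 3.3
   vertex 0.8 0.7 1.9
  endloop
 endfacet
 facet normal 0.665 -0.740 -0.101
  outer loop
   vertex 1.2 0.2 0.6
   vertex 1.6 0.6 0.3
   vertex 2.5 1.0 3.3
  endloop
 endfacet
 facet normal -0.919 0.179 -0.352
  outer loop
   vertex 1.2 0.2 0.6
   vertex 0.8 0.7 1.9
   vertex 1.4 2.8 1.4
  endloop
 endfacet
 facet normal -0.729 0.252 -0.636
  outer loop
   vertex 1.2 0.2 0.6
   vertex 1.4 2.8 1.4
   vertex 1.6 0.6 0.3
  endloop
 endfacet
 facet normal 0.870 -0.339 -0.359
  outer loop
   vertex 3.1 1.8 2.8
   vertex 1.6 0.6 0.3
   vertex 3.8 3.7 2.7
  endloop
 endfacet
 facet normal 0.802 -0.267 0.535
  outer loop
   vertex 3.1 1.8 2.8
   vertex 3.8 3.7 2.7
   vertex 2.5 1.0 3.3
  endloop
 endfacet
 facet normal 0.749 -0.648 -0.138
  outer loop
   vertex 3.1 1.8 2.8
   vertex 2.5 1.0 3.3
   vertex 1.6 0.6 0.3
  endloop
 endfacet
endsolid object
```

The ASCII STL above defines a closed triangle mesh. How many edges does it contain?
18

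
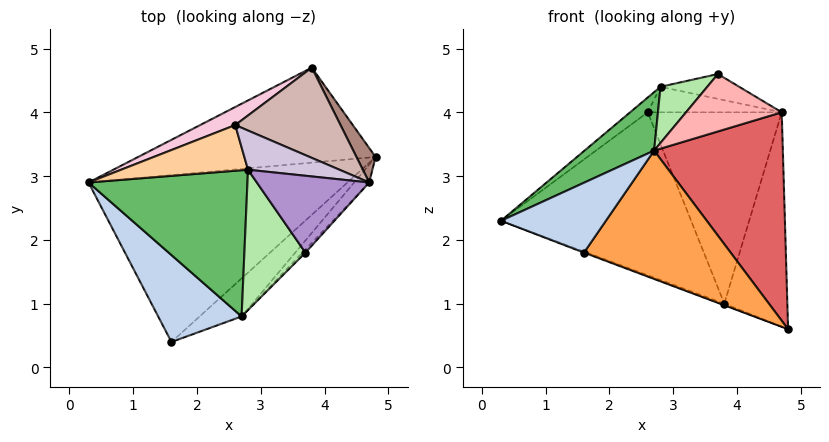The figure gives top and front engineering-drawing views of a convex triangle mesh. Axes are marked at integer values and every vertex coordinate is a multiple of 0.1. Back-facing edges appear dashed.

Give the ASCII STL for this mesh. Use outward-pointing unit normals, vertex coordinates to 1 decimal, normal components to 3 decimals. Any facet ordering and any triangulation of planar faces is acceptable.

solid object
 facet normal -0.354 0.003 -0.935
  outer loop
   vertex 1.6 0.4 1.8
   vertex 0.3 2.9 2.3
   vertex 4.8 3.3 0.6
  endloop
 endfacet
 facet normal -0.671 -0.465 0.578
  outer loop
   vertex 2.7 0.8 3.4
   vertex 0.3 2.9 2.3
   vertex 1.6 0.4 1.8
  endloop
 endfacet
 facet normal 0.606 -0.762 -0.226
  outer loop
   vertex 2.7 0.8 3.4
   vertex 1.6 0.4 1.8
   vertex 4.8 3.3 0.6
  endloop
 endfacet
 facet normal -0.636 0.238 0.734
  outer loop
   vertex 2.8 3.1 4.4
   vertex 2.6 3.8 4.0
   vertex 0.3 2.9 2.3
  endloop
 endfacet
 facet normal -0.600 -0.297 0.743
  outer loop
   vertex 2.8 3.1 4.4
   vertex 0.3 2.9 2.3
   vertex 2.7 0.8 3.4
  endloop
 endfacet
 facet normal -0.596 -0.298 0.745
  outer loop
   vertex 2.8 3.1 4.4
   vertex 2.7 0.8 3.4
   vertex 3.7 1.8 4.6
  endloop
 endfacet
 facet normal 0.731 -0.680 -0.058
  outer loop
   vertex 4.7 2.9 4.0
   vertex 2.7 0.8 3.4
   vertex 4.8 3.3 0.6
  endloop
 endfacet
 facet normal 0.729 -0.683 -0.038
  outer loop
   vertex 4.7 2.9 4.0
   vertex 3.7 1.8 4.6
   vertex 2.7 0.8 3.4
  endloop
 endfacet
 facet normal 0.227 0.299 0.927
  outer loop
   vertex 4.7 2.9 4.0
   vertex 2.8 3.1 4.4
   vertex 3.7 1.8 4.6
  endloop
 endfacet
 facet normal 0.228 0.531 0.816
  outer loop
   vertex 4.7 2.9 4.0
   vertex 2.6 3.8 4.0
   vertex 2.8 3.1 4.4
  endloop
 endfacet
 facet normal 0.822 0.562 0.090
  outer loop
   vertex 3.8 4.7 1.0
   vertex 4.7 2.9 4.0
   vertex 4.8 3.3 0.6
  endloop
 endfacet
 facet normal 0.361 0.843 0.398
  outer loop
   vertex 3.8 4.7 1.0
   vertex 2.6 3.8 4.0
   vertex 4.7 2.9 4.0
  endloop
 endfacet
 facet normal -0.354 0.014 -0.935
  outer loop
   vertex 3.8 4.7 1.0
   vertex 4.8 3.3 0.6
   vertex 0.3 2.9 2.3
  endloop
 endfacet
 facet normal -0.426 0.899 0.100
  outer loop
   vertex 3.8 4.7 1.0
   vertex 0.3 2.9 2.3
   vertex 2.6 3.8 4.0
  endloop
 endfacet
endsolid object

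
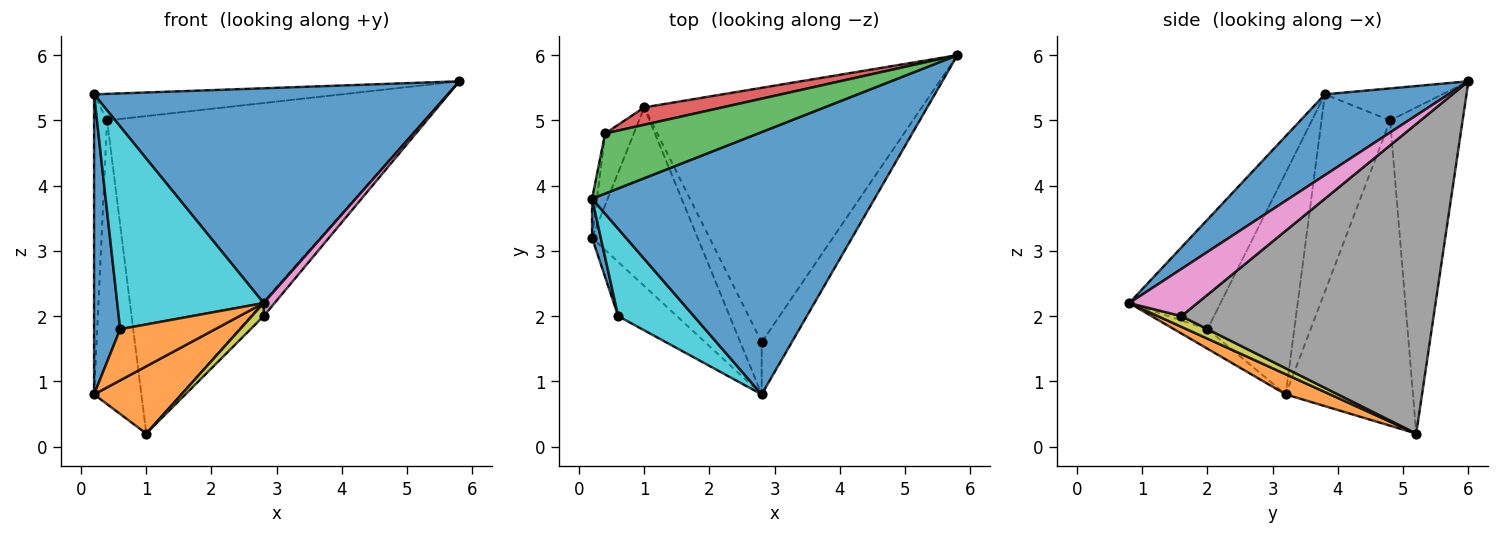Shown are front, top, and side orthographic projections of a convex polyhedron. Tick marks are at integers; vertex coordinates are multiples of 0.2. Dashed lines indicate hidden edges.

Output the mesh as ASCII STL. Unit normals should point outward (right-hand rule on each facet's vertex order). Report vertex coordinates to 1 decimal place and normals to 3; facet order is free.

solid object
 facet normal 0.216 -0.619 0.755
  outer loop
   vertex 2.8 0.8 2.2
   vertex 5.8 6.0 5.6
   vertex 0.2 3.8 5.4
  endloop
 endfacet
 facet normal 0.176 -0.347 -0.921
  outer loop
   vertex 0.2 3.2 0.8
   vertex 1.0 5.2 0.2
   vertex 2.8 0.8 2.2
  endloop
 endfacet
 facet normal -0.188 0.397 0.898
  outer loop
   vertex 0.4 4.8 5.0
   vertex 0.2 3.8 5.4
   vertex 5.8 6.0 5.6
  endloop
 endfacet
 facet normal -0.222 0.974 0.053
  outer loop
   vertex 0.4 4.8 5.0
   vertex 5.8 6.0 5.6
   vertex 1.0 5.2 0.2
  endloop
 endfacet
 facet normal -0.982 0.187 -0.024
  outer loop
   vertex 0.4 4.8 5.0
   vertex 0.2 3.2 0.8
   vertex 0.2 3.8 5.4
  endloop
 endfacet
 facet normal -0.934 0.347 -0.088
  outer loop
   vertex 0.4 4.8 5.0
   vertex 1.0 5.2 0.2
   vertex 0.2 3.2 0.8
  endloop
 endfacet
 facet normal 0.835 -0.133 -0.533
  outer loop
   vertex 2.8 1.6 2.0
   vertex 5.8 6.0 5.6
   vertex 2.8 0.8 2.2
  endloop
 endfacet
 facet normal 0.744 0.038 -0.667
  outer loop
   vertex 2.8 1.6 2.0
   vertex 1.0 5.2 0.2
   vertex 5.8 6.0 5.6
  endloop
 endfacet
 facet normal 0.436 -0.218 -0.873
  outer loop
   vertex 2.8 1.6 2.0
   vertex 2.8 0.8 2.2
   vertex 1.0 5.2 0.2
  endloop
 endfacet
 facet normal -0.497 -0.797 0.343
  outer loop
   vertex 0.6 2.0 1.8
   vertex 2.8 0.8 2.2
   vertex 0.2 3.8 5.4
  endloop
 endfacet
 facet normal -0.957 -0.288 0.038
  outer loop
   vertex 0.6 2.0 1.8
   vertex 0.2 3.8 5.4
   vertex 0.2 3.2 0.8
  endloop
 endfacet
 facet normal -0.236 -0.667 -0.707
  outer loop
   vertex 0.6 2.0 1.8
   vertex 0.2 3.2 0.8
   vertex 2.8 0.8 2.2
  endloop
 endfacet
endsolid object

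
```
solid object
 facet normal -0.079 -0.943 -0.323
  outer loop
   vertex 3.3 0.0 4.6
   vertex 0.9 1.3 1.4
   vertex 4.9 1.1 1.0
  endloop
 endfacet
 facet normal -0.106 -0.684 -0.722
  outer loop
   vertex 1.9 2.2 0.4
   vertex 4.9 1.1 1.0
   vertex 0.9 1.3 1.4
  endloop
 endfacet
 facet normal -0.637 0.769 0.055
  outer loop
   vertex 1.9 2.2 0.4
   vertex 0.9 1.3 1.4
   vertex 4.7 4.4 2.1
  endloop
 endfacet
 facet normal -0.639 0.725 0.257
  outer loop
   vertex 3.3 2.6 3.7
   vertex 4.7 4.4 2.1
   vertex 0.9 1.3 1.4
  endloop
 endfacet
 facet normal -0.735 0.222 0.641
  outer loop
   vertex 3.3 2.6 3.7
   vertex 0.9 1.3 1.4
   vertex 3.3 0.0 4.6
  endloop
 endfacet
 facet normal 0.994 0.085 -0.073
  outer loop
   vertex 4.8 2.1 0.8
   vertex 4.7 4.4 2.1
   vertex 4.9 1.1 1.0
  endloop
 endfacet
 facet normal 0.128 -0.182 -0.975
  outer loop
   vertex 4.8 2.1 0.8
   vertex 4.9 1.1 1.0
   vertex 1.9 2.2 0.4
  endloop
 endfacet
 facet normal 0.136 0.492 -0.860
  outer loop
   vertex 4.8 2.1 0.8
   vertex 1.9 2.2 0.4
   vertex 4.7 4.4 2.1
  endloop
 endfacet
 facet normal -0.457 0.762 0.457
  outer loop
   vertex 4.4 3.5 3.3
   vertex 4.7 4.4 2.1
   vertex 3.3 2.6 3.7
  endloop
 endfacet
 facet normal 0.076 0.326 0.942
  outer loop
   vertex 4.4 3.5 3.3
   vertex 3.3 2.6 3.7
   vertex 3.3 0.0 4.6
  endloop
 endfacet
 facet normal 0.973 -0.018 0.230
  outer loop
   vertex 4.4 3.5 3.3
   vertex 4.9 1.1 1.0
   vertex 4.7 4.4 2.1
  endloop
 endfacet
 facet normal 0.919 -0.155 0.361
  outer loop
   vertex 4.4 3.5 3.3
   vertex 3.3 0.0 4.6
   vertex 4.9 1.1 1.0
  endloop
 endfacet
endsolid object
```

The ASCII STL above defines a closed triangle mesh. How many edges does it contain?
18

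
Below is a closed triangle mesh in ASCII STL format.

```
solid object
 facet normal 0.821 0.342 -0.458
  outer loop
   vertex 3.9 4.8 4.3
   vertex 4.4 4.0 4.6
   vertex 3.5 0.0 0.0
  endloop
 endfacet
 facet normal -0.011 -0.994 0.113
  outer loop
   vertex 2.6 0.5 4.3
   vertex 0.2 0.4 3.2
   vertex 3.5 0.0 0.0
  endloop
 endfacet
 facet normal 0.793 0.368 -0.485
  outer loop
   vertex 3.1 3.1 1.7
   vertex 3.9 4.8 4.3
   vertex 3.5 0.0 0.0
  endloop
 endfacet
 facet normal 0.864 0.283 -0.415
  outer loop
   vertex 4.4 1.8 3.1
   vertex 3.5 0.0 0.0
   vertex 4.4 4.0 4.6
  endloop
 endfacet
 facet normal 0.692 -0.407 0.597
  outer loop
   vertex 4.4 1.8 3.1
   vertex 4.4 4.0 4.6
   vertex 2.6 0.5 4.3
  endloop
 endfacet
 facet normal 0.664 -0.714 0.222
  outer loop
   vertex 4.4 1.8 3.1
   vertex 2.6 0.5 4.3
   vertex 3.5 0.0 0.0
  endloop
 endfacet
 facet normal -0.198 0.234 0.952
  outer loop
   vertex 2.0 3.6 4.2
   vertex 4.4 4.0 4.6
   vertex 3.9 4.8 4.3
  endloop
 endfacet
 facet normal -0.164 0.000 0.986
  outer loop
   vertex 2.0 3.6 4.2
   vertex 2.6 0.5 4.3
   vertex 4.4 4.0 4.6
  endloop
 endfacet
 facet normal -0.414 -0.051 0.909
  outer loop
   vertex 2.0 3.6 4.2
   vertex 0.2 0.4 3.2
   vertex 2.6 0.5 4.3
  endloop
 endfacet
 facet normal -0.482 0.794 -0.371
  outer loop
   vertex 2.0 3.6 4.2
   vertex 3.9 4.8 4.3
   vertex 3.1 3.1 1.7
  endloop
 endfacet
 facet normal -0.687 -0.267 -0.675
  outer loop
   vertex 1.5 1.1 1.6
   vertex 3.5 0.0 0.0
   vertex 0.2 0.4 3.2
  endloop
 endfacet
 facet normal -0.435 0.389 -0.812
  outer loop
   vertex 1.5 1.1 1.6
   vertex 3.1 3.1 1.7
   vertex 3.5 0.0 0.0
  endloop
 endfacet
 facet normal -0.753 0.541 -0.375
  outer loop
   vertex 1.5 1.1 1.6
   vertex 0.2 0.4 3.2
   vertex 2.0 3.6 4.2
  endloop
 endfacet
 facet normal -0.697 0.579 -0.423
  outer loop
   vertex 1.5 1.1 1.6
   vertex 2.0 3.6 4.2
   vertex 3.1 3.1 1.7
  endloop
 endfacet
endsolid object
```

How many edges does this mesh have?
21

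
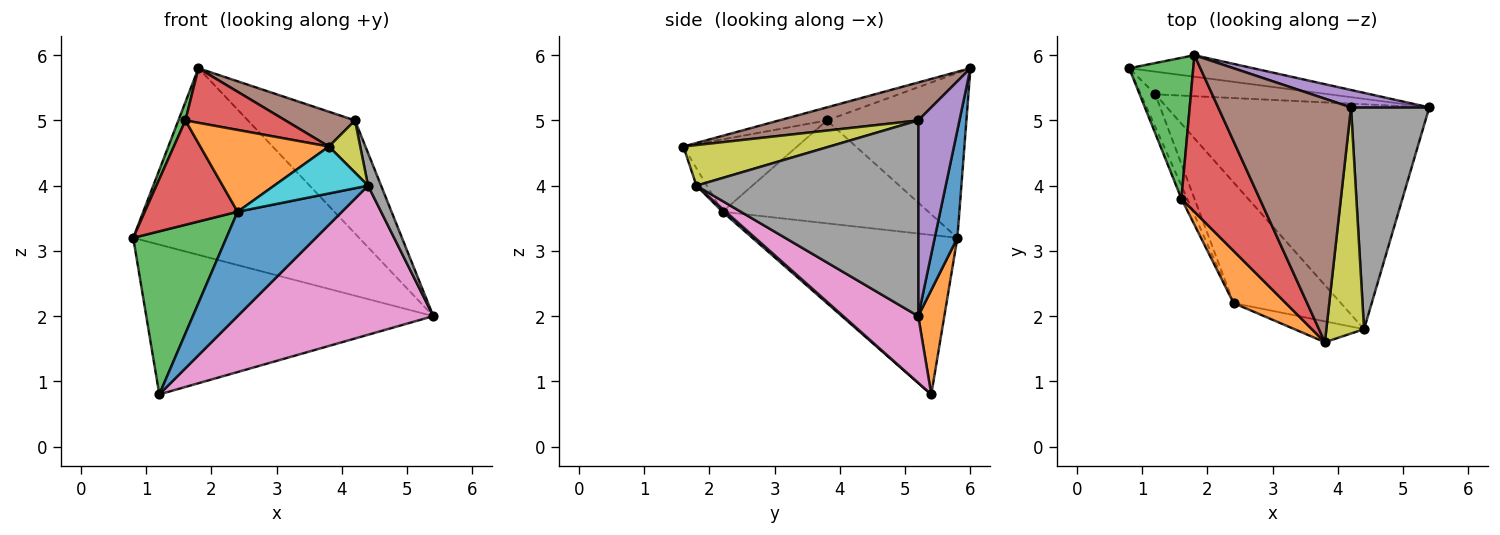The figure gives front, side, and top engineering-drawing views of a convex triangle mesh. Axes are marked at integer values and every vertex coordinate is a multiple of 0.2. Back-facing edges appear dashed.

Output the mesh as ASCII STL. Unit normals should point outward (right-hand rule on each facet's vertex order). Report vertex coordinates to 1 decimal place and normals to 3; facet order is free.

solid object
 facet normal 0.099 0.989 -0.114
  outer loop
   vertex 1.8 6.0 5.8
   vertex 5.4 5.2 2.0
   vertex 0.8 5.8 3.2
  endloop
 endfacet
 facet normal 0.090 0.985 -0.149
  outer loop
   vertex 1.2 5.4 0.8
   vertex 0.8 5.8 3.2
   vertex 5.4 5.2 2.0
  endloop
 endfacet
 facet normal -0.931 -0.047 0.362
  outer loop
   vertex 1.6 3.8 5.0
   vertex 1.8 6.0 5.8
   vertex 0.8 5.8 3.2
  endloop
 endfacet
 facet normal -0.155 -0.325 0.933
  outer loop
   vertex 1.6 3.8 5.0
   vertex 3.8 1.6 4.6
   vertex 1.8 6.0 5.8
  endloop
 endfacet
 facet normal 0.355 0.924 0.142
  outer loop
   vertex 4.2 5.2 5.0
   vertex 5.4 5.2 2.0
   vertex 1.8 6.0 5.8
  endloop
 endfacet
 facet normal 0.272 -0.136 0.953
  outer loop
   vertex 4.2 5.2 5.0
   vertex 1.8 6.0 5.8
   vertex 3.8 1.6 4.6
  endloop
 endfacet
 facet normal 0.207 -0.541 -0.815
  outer loop
   vertex 4.4 1.8 4.0
   vertex 1.2 5.4 0.8
   vertex 5.4 5.2 2.0
  endloop
 endfacet
 facet normal 0.927 -0.055 0.371
  outer loop
   vertex 4.4 1.8 4.0
   vertex 5.4 5.2 2.0
   vertex 4.2 5.2 5.0
  endloop
 endfacet
 facet normal 0.724 -0.155 0.672
  outer loop
   vertex 4.4 1.8 4.0
   vertex 4.2 5.2 5.0
   vertex 3.8 1.6 4.6
  endloop
 endfacet
 facet normal -0.101 -0.909 -0.404
  outer loop
   vertex 2.4 2.2 3.6
   vertex 4.4 1.8 4.0
   vertex 3.8 1.6 4.6
  endloop
 endfacet
 facet normal 0.020 -0.654 -0.756
  outer loop
   vertex 2.4 2.2 3.6
   vertex 1.2 5.4 0.8
   vertex 4.4 1.8 4.0
  endloop
 endfacet
 facet normal -0.598 -0.676 0.431
  outer loop
   vertex 2.4 2.2 3.6
   vertex 3.8 1.6 4.6
   vertex 1.6 3.8 5.0
  endloop
 endfacet
 facet normal -0.907 -0.412 -0.082
  outer loop
   vertex 2.4 2.2 3.6
   vertex 0.8 5.8 3.2
   vertex 1.2 5.4 0.8
  endloop
 endfacet
 facet normal -0.910 -0.410 -0.051
  outer loop
   vertex 2.4 2.2 3.6
   vertex 1.6 3.8 5.0
   vertex 0.8 5.8 3.2
  endloop
 endfacet
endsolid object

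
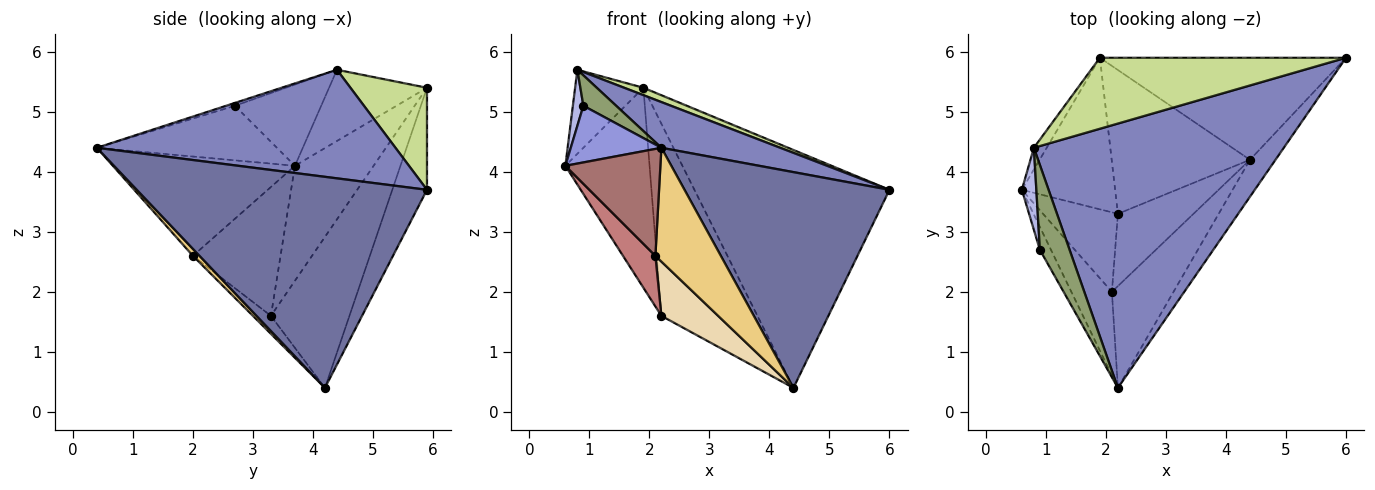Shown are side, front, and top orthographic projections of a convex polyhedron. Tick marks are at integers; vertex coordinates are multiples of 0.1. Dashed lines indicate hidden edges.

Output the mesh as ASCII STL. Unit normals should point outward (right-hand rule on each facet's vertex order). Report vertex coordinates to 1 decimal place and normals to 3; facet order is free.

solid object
 facet normal 0.813 -0.574 -0.098
  outer loop
   vertex 4.4 4.2 0.4
   vertex 6.0 5.9 3.7
   vertex 2.2 0.4 4.4
  endloop
 endfacet
 facet normal 0.394 -0.157 0.906
  outer loop
   vertex 0.8 4.4 5.7
   vertex 2.2 0.4 4.4
   vertex 6.0 5.9 3.7
  endloop
 endfacet
 facet normal -0.879 -0.442 -0.179
  outer loop
   vertex 0.9 2.7 5.1
   vertex 0.6 3.7 4.1
   vertex 2.2 0.4 4.4
  endloop
 endfacet
 facet normal -0.977 -0.119 0.174
  outer loop
   vertex 0.9 2.7 5.1
   vertex 0.8 4.4 5.7
   vertex 0.6 3.7 4.1
  endloop
 endfacet
 facet normal -0.090 -0.336 0.937
  outer loop
   vertex 0.9 2.7 5.1
   vertex 2.2 0.4 4.4
   vertex 0.8 4.4 5.7
  endloop
 endfacet
 facet normal -0.161 0.907 -0.389
  outer loop
   vertex 1.9 5.9 5.4
   vertex 6.0 5.9 3.7
   vertex 4.4 4.2 0.4
  endloop
 endfacet
 facet normal 0.381 -0.096 0.920
  outer loop
   vertex 1.9 5.9 5.4
   vertex 0.8 4.4 5.7
   vertex 6.0 5.9 3.7
  endloop
 endfacet
 facet normal -0.811 0.566 -0.146
  outer loop
   vertex 1.9 5.9 5.4
   vertex 0.6 3.7 4.1
   vertex 0.8 4.4 5.7
  endloop
 endfacet
 facet normal -0.597 0.639 -0.484
  outer loop
   vertex 1.9 5.9 5.4
   vertex 2.2 3.3 1.6
   vertex 0.6 3.7 4.1
  endloop
 endfacet
 facet normal -0.548 0.670 -0.502
  outer loop
   vertex 1.9 5.9 5.4
   vertex 4.4 4.2 0.4
   vertex 2.2 3.3 1.6
  endloop
 endfacet
 facet normal 0.075 -0.743 -0.665
  outer loop
   vertex 2.1 2.0 2.6
   vertex 4.4 4.2 0.4
   vertex 2.2 0.4 4.4
  endloop
 endfacet
 facet normal -0.187 -0.590 -0.786
  outer loop
   vertex 2.1 2.0 2.6
   vertex 2.2 3.3 1.6
   vertex 4.4 4.2 0.4
  endloop
 endfacet
 facet normal -0.834 -0.435 -0.340
  outer loop
   vertex 2.1 2.0 2.6
   vertex 2.2 0.4 4.4
   vertex 0.6 3.7 4.1
  endloop
 endfacet
 facet normal -0.824 -0.305 -0.478
  outer loop
   vertex 2.1 2.0 2.6
   vertex 0.6 3.7 4.1
   vertex 2.2 3.3 1.6
  endloop
 endfacet
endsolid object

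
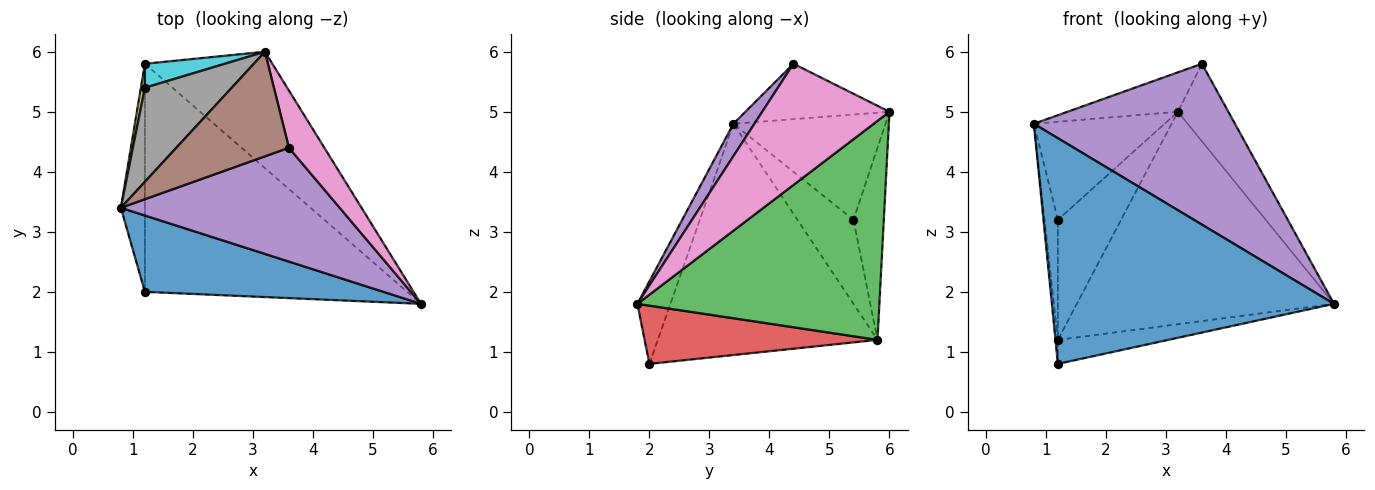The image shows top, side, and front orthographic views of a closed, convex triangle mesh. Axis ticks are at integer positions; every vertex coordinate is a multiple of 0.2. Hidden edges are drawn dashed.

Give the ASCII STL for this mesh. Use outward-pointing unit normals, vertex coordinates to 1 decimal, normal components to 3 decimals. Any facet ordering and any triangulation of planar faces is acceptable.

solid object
 facet normal -0.110 -0.941 0.319
  outer loop
   vertex 1.2 2.0 0.8
   vertex 5.8 1.8 1.8
   vertex 0.8 3.4 4.8
  endloop
 endfacet
 facet normal -0.995 0.011 -0.103
  outer loop
   vertex 1.2 5.8 1.2
   vertex 1.2 2.0 0.8
   vertex 0.8 3.4 4.8
  endloop
 endfacet
 facet normal 0.637 0.676 -0.371
  outer loop
   vertex 1.2 5.8 1.2
   vertex 3.2 6.0 5.0
   vertex 5.8 1.8 1.8
  endloop
 endfacet
 facet normal 0.216 0.102 -0.971
  outer loop
   vertex 1.2 5.8 1.2
   vertex 5.8 1.8 1.8
   vertex 1.2 2.0 0.8
  endloop
 endfacet
 facet normal 0.085 -0.813 0.575
  outer loop
   vertex 3.6 4.4 5.8
   vertex 0.8 3.4 4.8
   vertex 5.8 1.8 1.8
  endloop
 endfacet
 facet normal -0.418 0.320 0.850
  outer loop
   vertex 3.6 4.4 5.8
   vertex 3.2 6.0 5.0
   vertex 0.8 3.4 4.8
  endloop
 endfacet
 facet normal 0.897 0.355 0.262
  outer loop
   vertex 3.6 4.4 5.8
   vertex 5.8 1.8 1.8
   vertex 3.2 6.0 5.0
  endloop
 endfacet
 facet normal -0.643 0.553 0.530
  outer loop
   vertex 1.2 5.4 3.2
   vertex 0.8 3.4 4.8
   vertex 3.2 6.0 5.0
  endloop
 endfacet
 facet normal -0.972 0.231 0.046
  outer loop
   vertex 1.2 5.4 3.2
   vertex 1.2 5.8 1.2
   vertex 0.8 3.4 4.8
  endloop
 endfacet
 facet normal -0.426 0.887 0.177
  outer loop
   vertex 1.2 5.4 3.2
   vertex 3.2 6.0 5.0
   vertex 1.2 5.8 1.2
  endloop
 endfacet
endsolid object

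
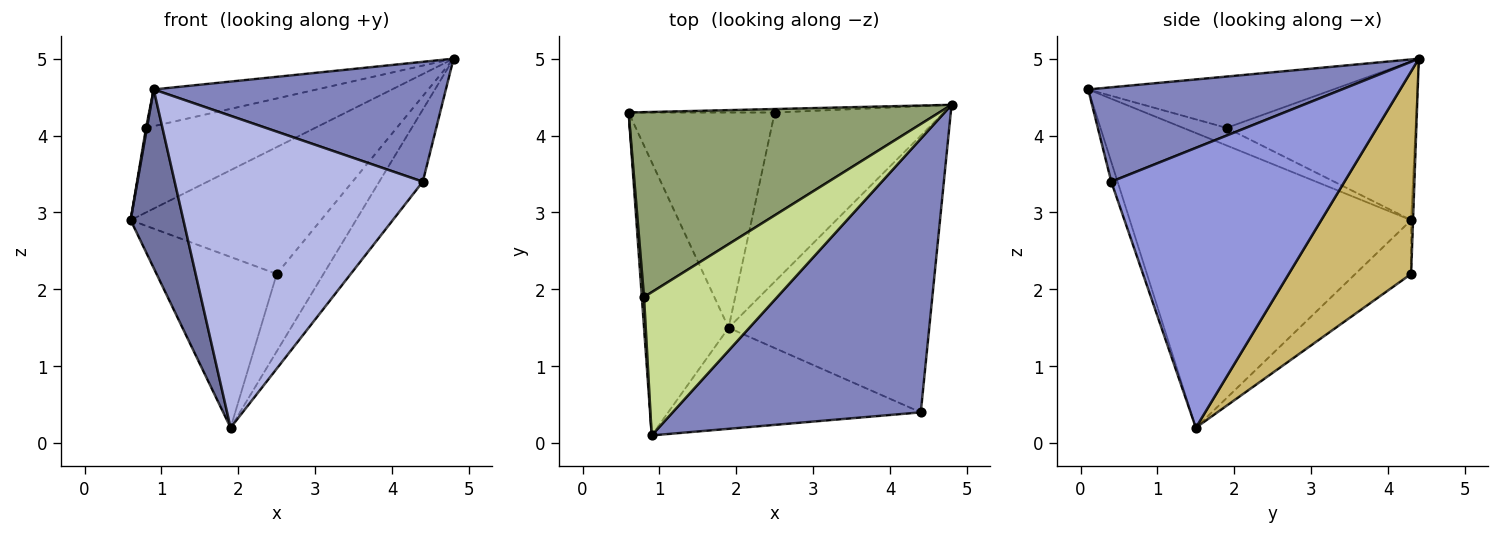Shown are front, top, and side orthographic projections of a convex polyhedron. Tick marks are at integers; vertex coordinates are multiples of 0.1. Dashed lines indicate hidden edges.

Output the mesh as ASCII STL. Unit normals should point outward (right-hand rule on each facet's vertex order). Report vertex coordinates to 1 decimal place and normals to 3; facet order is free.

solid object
 facet normal -0.946 -0.177 -0.271
  outer loop
   vertex 1.9 1.5 0.2
   vertex 0.9 0.1 4.6
   vertex 0.6 4.3 2.9
  endloop
 endfacet
 facet normal 0.329 -0.379 0.865
  outer loop
   vertex 4.4 0.4 3.4
   vertex 4.8 4.4 5.0
   vertex 0.9 0.1 4.6
  endloop
 endfacet
 facet normal 0.803 0.150 -0.576
  outer loop
   vertex 4.4 0.4 3.4
   vertex 1.9 1.5 0.2
   vertex 4.8 4.4 5.0
  endloop
 endfacet
 facet normal -0.024 -0.951 -0.308
  outer loop
   vertex 4.4 0.4 3.4
   vertex 0.9 0.1 4.6
   vertex 1.9 1.5 0.2
  endloop
 endfacet
 facet normal -0.421 0.377 0.825
  outer loop
   vertex 0.8 1.9 4.1
   vertex 4.8 4.4 5.0
   vertex 0.6 4.3 2.9
  endloop
 endfacet
 facet normal -0.992 -0.021 0.124
  outer loop
   vertex 0.8 1.9 4.1
   vertex 0.6 4.3 2.9
   vertex 0.9 0.1 4.6
  endloop
 endfacet
 facet normal -0.350 0.233 0.908
  outer loop
   vertex 0.8 1.9 4.1
   vertex 0.9 0.1 4.6
   vertex 4.8 4.4 5.0
  endloop
 endfacet
 facet normal -0.010 1.000 -0.027
  outer loop
   vertex 2.5 4.3 2.2
   vertex 0.6 4.3 2.9
   vertex 4.8 4.4 5.0
  endloop
 endfacet
 facet normal -0.277 0.597 -0.753
  outer loop
   vertex 2.5 4.3 2.2
   vertex 1.9 1.5 0.2
   vertex 0.6 4.3 2.9
  endloop
 endfacet
 facet normal 0.737 0.281 -0.615
  outer loop
   vertex 2.5 4.3 2.2
   vertex 4.8 4.4 5.0
   vertex 1.9 1.5 0.2
  endloop
 endfacet
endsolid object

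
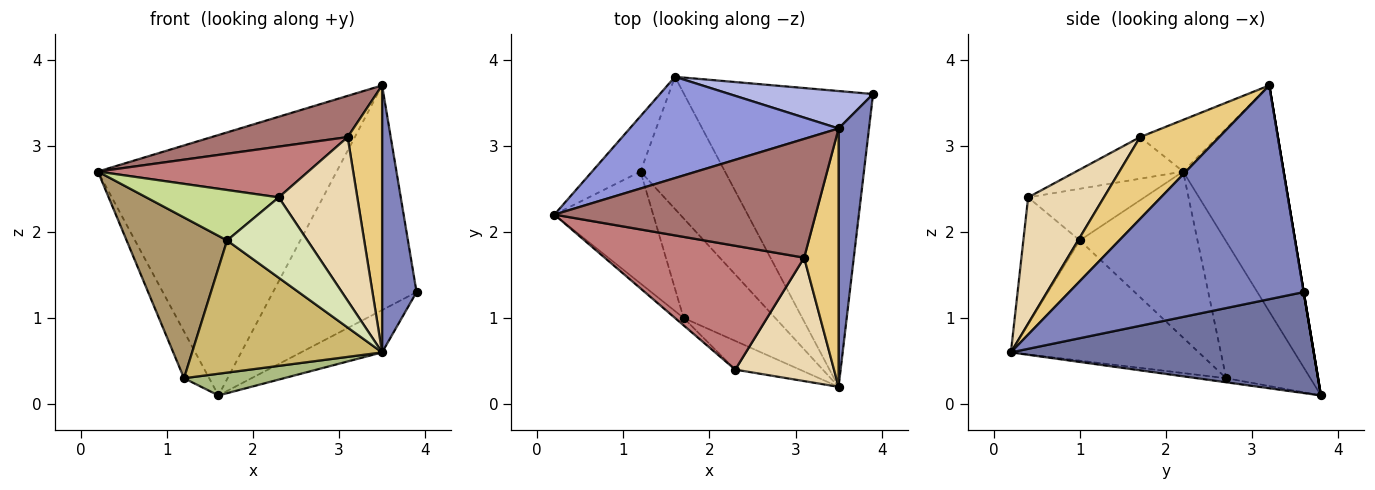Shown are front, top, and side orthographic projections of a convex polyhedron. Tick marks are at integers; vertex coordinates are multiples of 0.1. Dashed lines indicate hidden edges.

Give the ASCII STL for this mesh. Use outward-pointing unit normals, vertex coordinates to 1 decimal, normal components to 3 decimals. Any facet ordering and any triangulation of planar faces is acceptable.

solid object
 facet normal 0.467 0.125 -0.875
  outer loop
   vertex 1.6 3.8 0.1
   vertex 3.9 3.6 1.3
   vertex 3.5 0.2 0.6
  endloop
 endfacet
 facet normal 0.980 -0.144 0.139
  outer loop
   vertex 3.5 3.2 3.7
   vertex 3.5 0.2 0.6
   vertex 3.9 3.6 1.3
  endloop
 endfacet
 facet normal -0.365 0.868 0.337
  outer loop
   vertex 3.5 3.2 3.7
   vertex 1.6 3.8 0.1
   vertex 0.2 2.2 2.7
  endloop
 endfacet
 facet normal 0.000 0.986 0.164
  outer loop
   vertex 3.5 3.2 3.7
   vertex 3.9 3.6 1.3
   vertex 1.6 3.8 0.1
  endloop
 endfacet
 facet normal -0.907 0.271 -0.321
  outer loop
   vertex 1.2 2.7 0.3
   vertex 0.2 2.2 2.7
   vertex 1.6 3.8 0.1
  endloop
 endfacet
 facet normal -0.047 -0.162 -0.986
  outer loop
   vertex 1.2 2.7 0.3
   vertex 1.6 3.8 0.1
   vertex 3.5 0.2 0.6
  endloop
 endfacet
 facet normal -0.656 -0.747 -0.109
  outer loop
   vertex 1.7 1.0 1.9
   vertex 2.3 0.4 2.4
   vertex 0.2 2.2 2.7
  endloop
 endfacet
 facet normal -0.552 -0.785 -0.281
  outer loop
   vertex 1.7 1.0 1.9
   vertex 3.5 0.2 0.6
   vertex 2.3 0.4 2.4
  endloop
 endfacet
 facet normal -0.693 -0.592 -0.412
  outer loop
   vertex 1.7 1.0 1.9
   vertex 0.2 2.2 2.7
   vertex 1.2 2.7 0.3
  endloop
 endfacet
 facet normal -0.620 -0.627 -0.472
  outer loop
   vertex 1.7 1.0 1.9
   vertex 1.2 2.7 0.3
   vertex 3.5 0.2 0.6
  endloop
 endfacet
 facet normal 0.855 -0.372 0.360
  outer loop
   vertex 3.1 1.7 3.1
   vertex 3.5 0.2 0.6
   vertex 3.5 3.2 3.7
  endloop
 endfacet
 facet normal 0.610 -0.632 0.477
  outer loop
   vertex 3.1 1.7 3.1
   vertex 2.3 0.4 2.4
   vertex 3.5 0.2 0.6
  endloop
 endfacet
 facet normal -0.184 -0.322 0.929
  outer loop
   vertex 3.1 1.7 3.1
   vertex 3.5 3.2 3.7
   vertex 0.2 2.2 2.7
  endloop
 endfacet
 facet normal -0.190 -0.373 0.908
  outer loop
   vertex 3.1 1.7 3.1
   vertex 0.2 2.2 2.7
   vertex 2.3 0.4 2.4
  endloop
 endfacet
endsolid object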